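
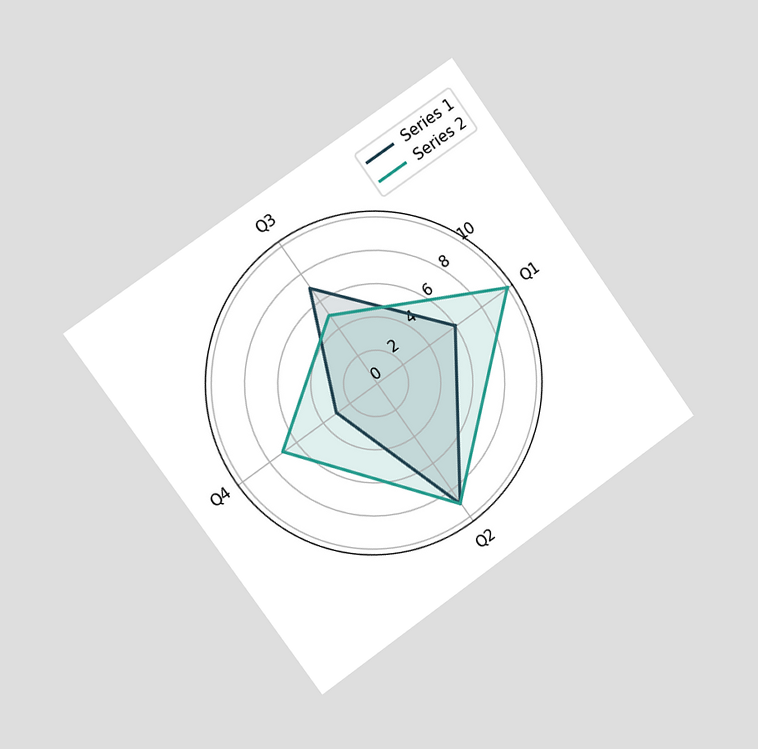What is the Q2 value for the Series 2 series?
9

The chart is tilted about 35° counter-clockwise and viewed slightly from the left. On the Q2 axis, Series 2 reaches 9.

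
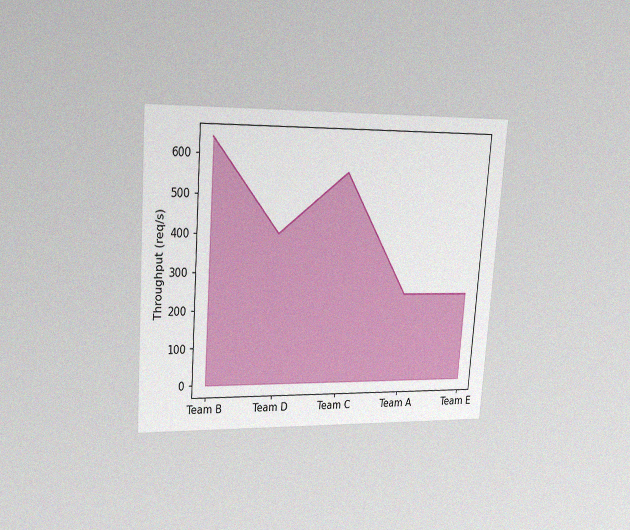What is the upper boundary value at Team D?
400req/s

The chart is tilted about 4° clockwise and viewed at a slight angle, with some photo noise. At Team D the upper boundary is at 400req/s.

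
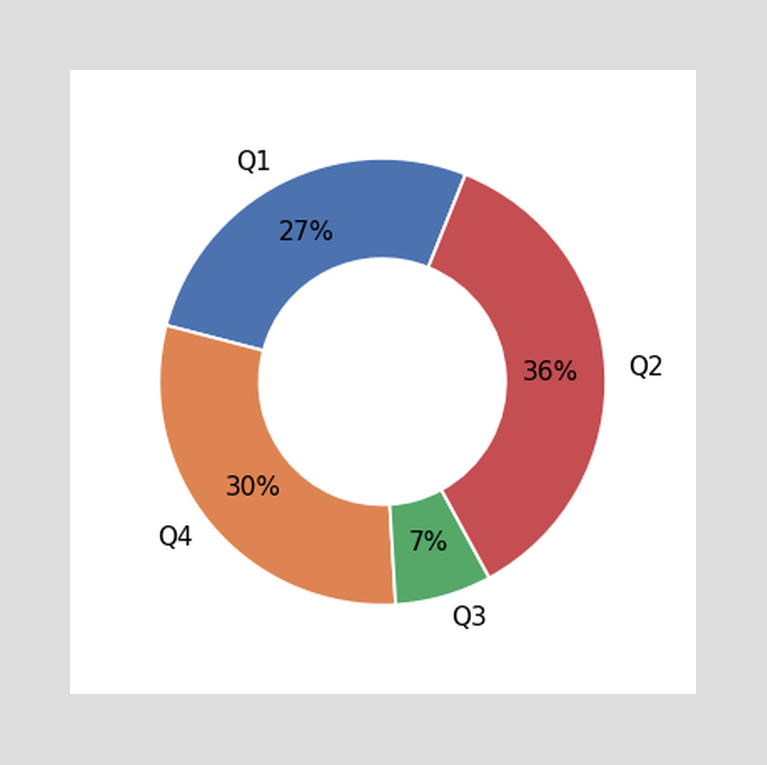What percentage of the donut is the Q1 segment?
The Q1 segment takes up 27% of the ring.

27%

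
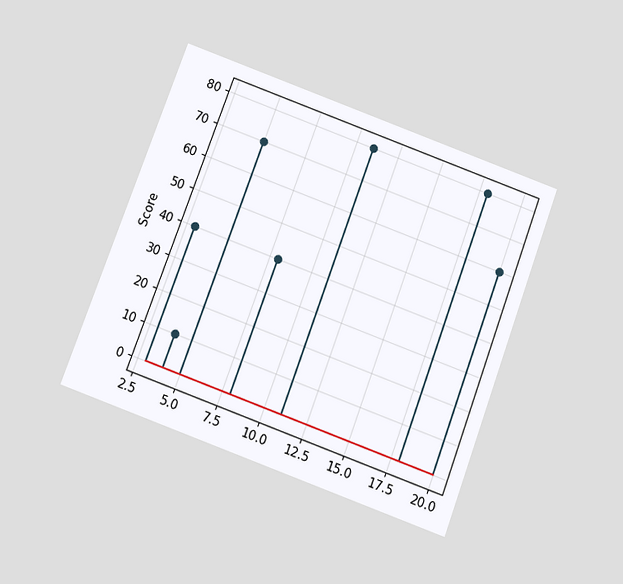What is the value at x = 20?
60

The chart is tilted about 20° clockwise and viewed slightly from below. The stem at x=20 reaches 60.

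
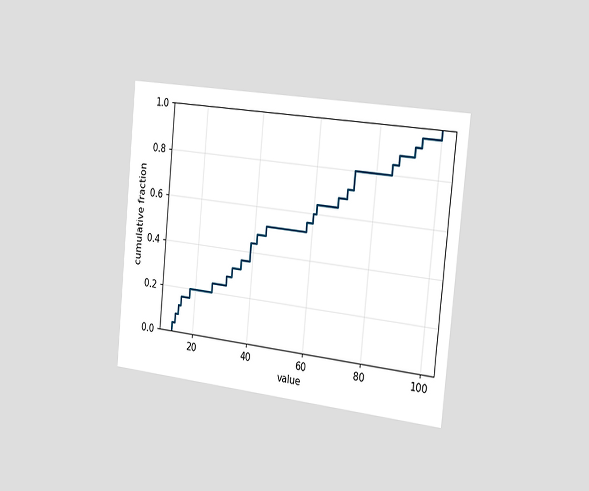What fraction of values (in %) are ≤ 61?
The chart is tilted about 6° clockwise and viewed slightly from the right. At x=61 the ECDF step is at 64%.

64%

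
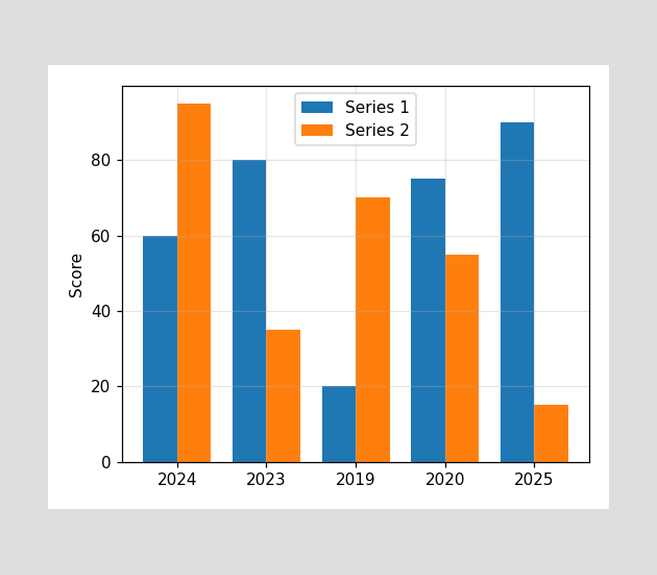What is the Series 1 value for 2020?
75

The Series 1 bar at 2020 reaches 75 on the y-axis.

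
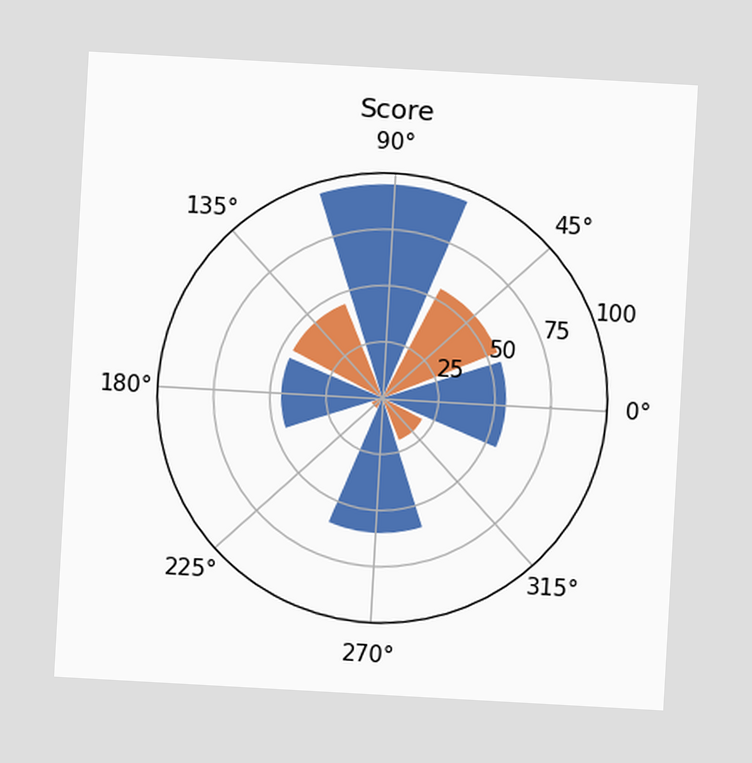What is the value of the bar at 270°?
60

The chart is tilted about 3° clockwise. The bar at 270° reaches 60 on the radial axis.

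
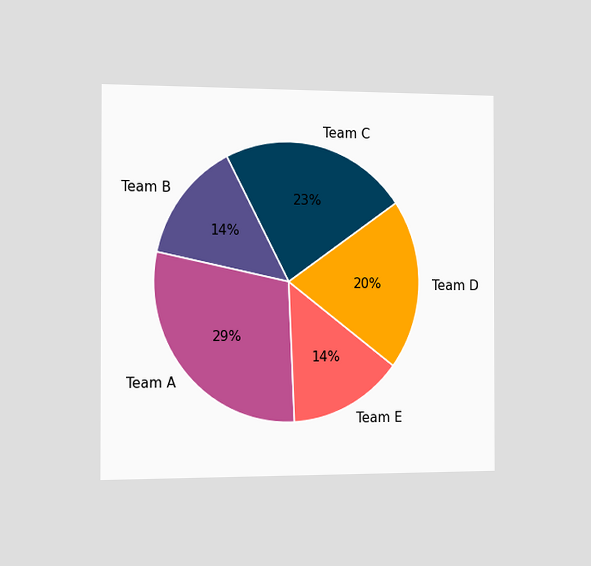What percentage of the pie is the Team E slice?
The chart is viewed slightly from the left. The Team E slice takes up 14% of the pie.

14%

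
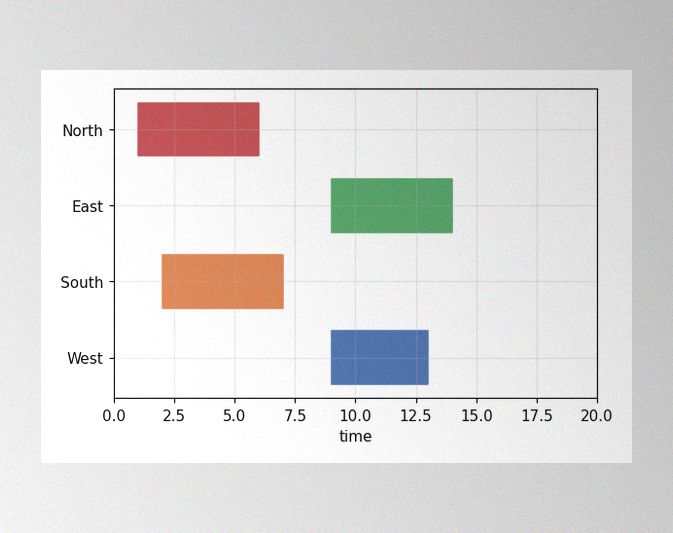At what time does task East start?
9

The image has some photo noise and uneven lighting. The East bar begins at t=9.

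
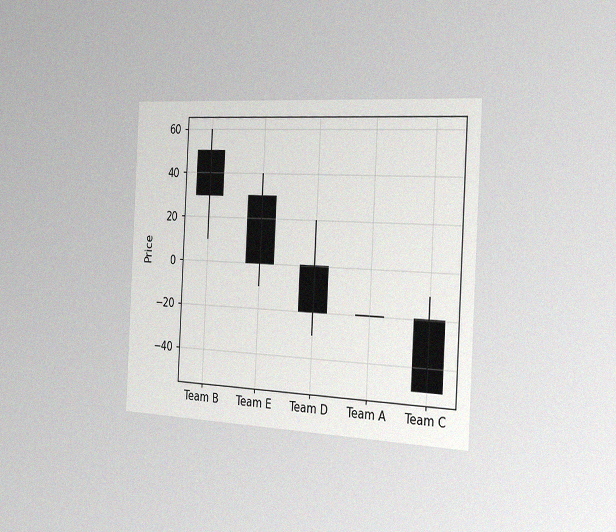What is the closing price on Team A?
The chart is tilted about 3° clockwise and viewed slightly from the right, with some photo noise. The Team A candle closes at -20.

-20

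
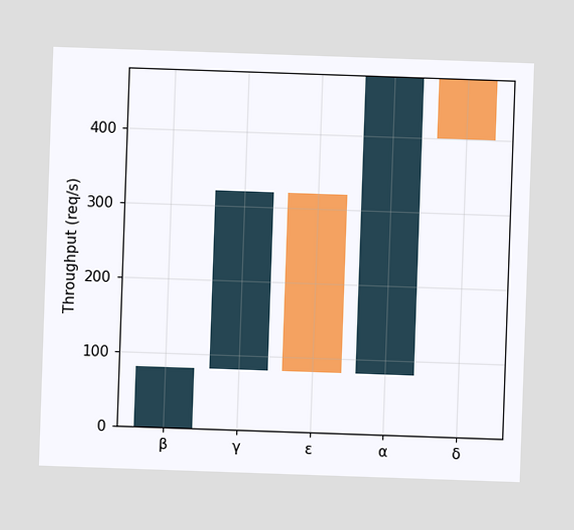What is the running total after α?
After α the running total reaches 480req/s.

480req/s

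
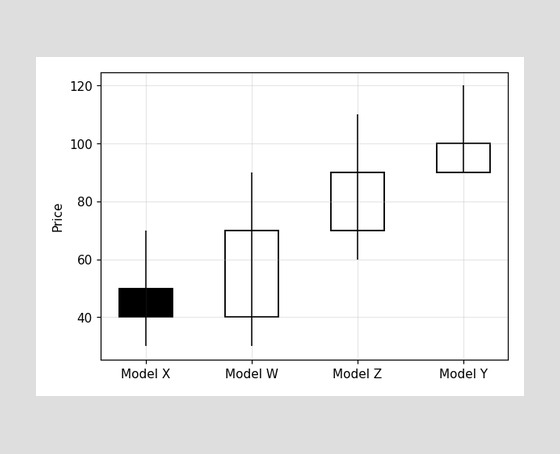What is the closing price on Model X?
The Model X candle closes at 40.

40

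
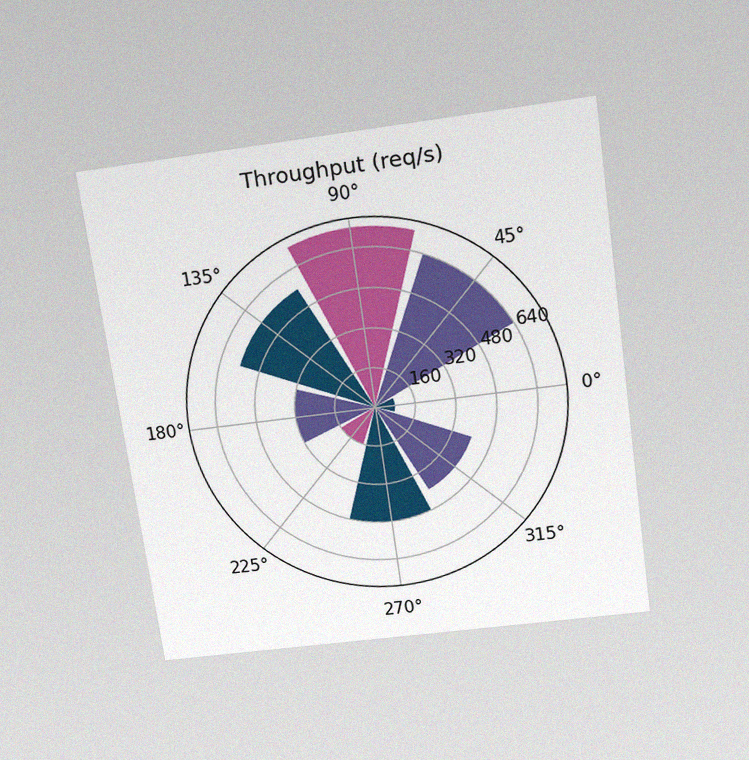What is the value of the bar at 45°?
640req/s

The chart is tilted about 8° counter-clockwise and viewed slightly from above, with some photo noise. The bar at 45° reaches 640req/s on the radial axis.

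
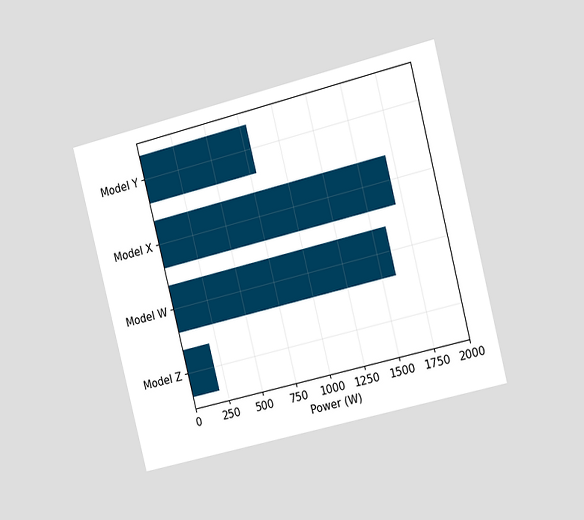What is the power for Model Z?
200W

The chart is tilted about 14° counter-clockwise and viewed slightly from the right. Reading along the chart's x-axis, the Model Z bar reaches 200W.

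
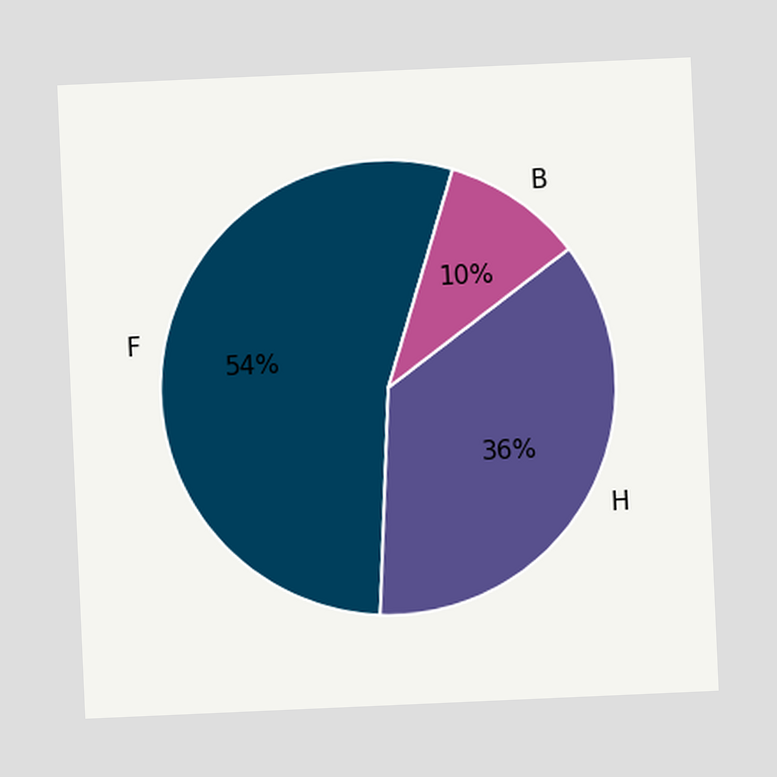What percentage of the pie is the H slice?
The chart is tilted about 3° counter-clockwise. The H slice takes up 36% of the pie.

36%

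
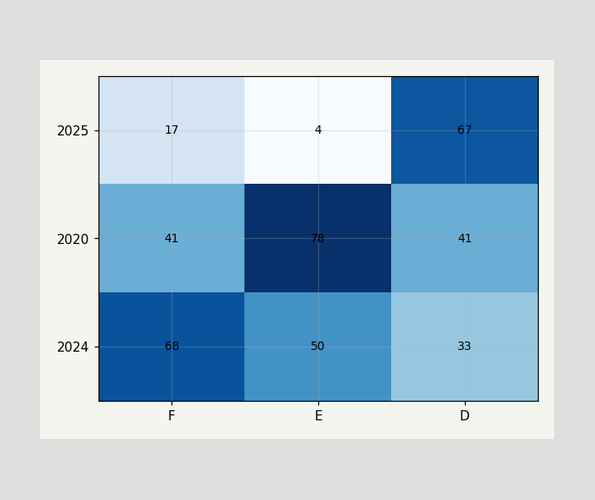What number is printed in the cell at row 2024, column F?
68

The (2024, F) cell reads 68.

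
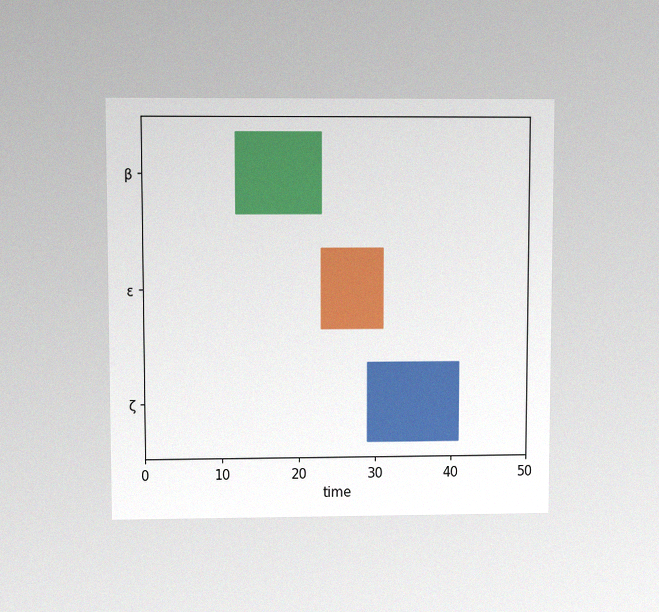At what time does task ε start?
23

The chart is viewed at a slight angle, with some photo noise. The ε bar begins at t=23.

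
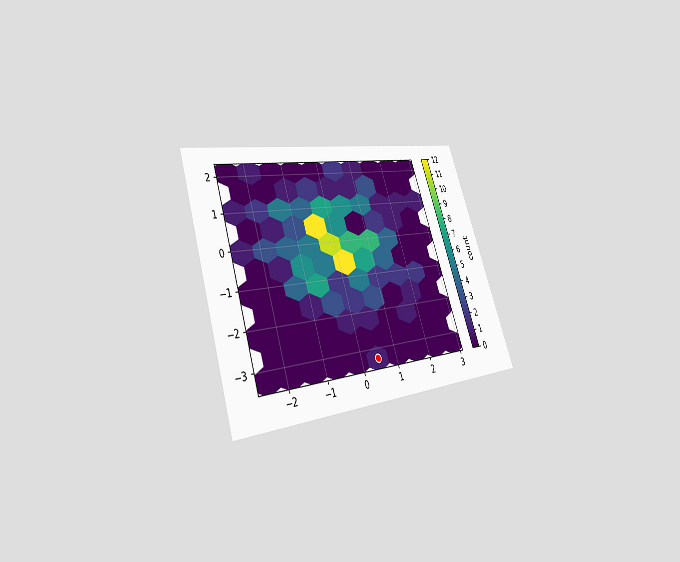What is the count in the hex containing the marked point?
1

The chart is tilted about 19° counter-clockwise and viewed at a slight angle. The marked hex reads 1 on the colorbar.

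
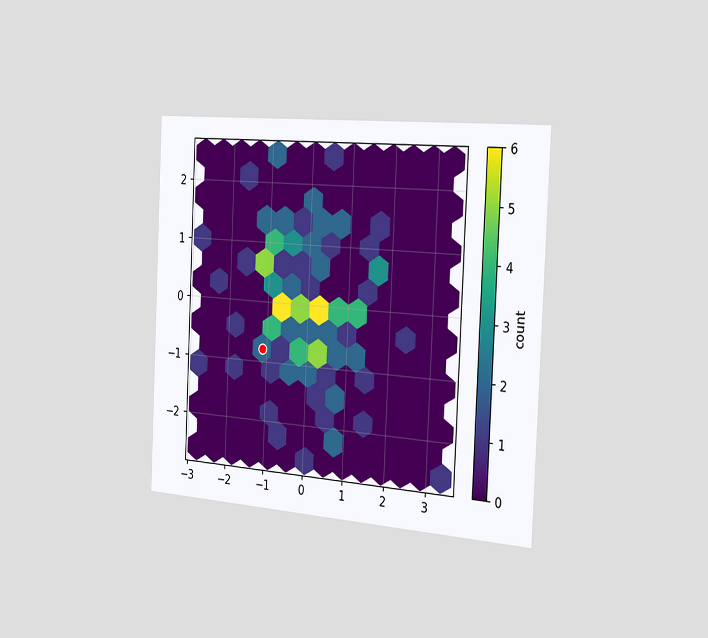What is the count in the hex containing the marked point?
2

The chart is tilted about 3° clockwise and viewed slightly from the right. The marked hex reads 2 on the colorbar.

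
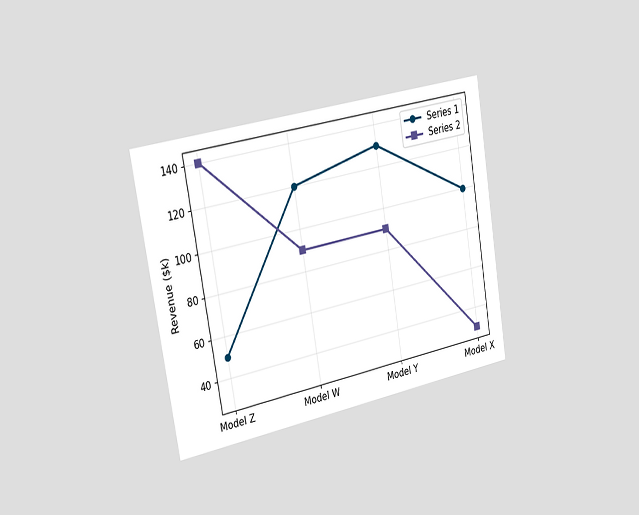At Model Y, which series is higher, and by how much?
Series 1, by $40k

The chart is tilted about 10° counter-clockwise and viewed slightly from the left. At Model Y, Series 1 sits above the other line by $40k.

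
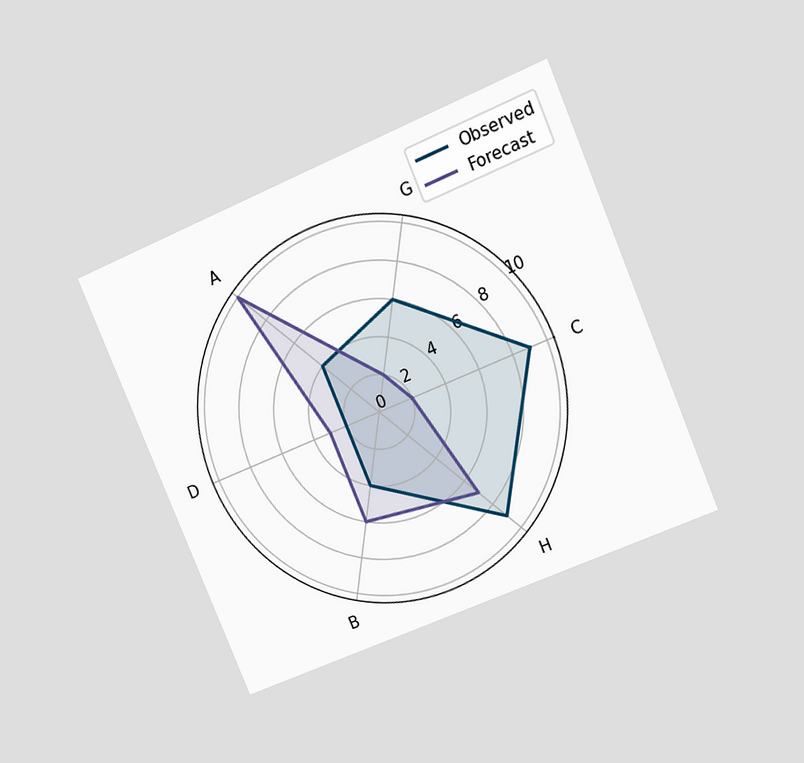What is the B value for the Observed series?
The chart is tilted about 23° counter-clockwise and viewed at a slight angle. On the B axis, Observed reaches 4.

4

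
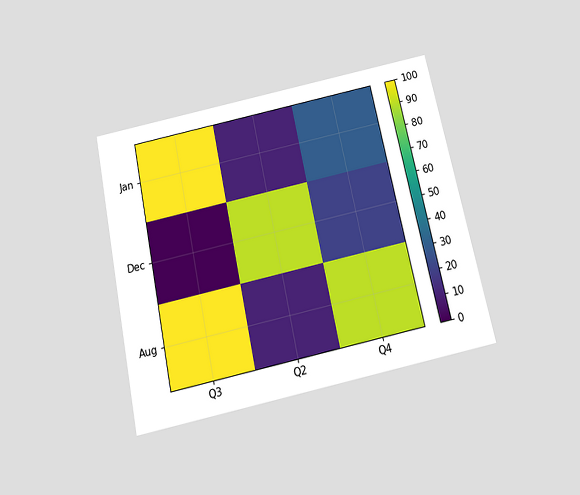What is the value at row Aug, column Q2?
The chart is tilted about 12° counter-clockwise and viewed slightly from below. Matching cell (Aug, Q2) against the colorbar gives 10.

10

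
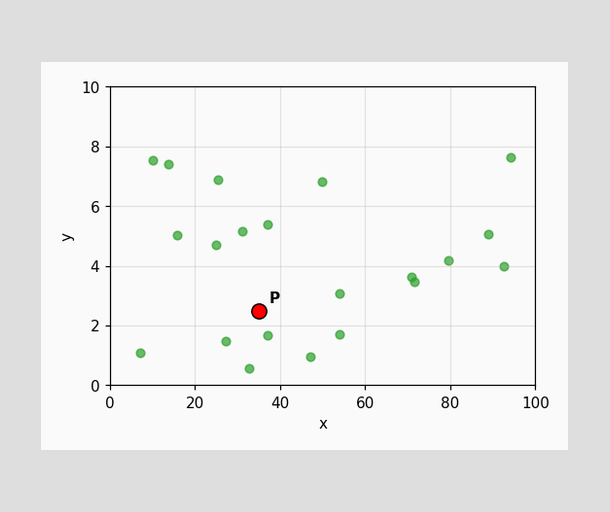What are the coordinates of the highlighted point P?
Following the gridlines from P to each axis, P sits at (35, 2.5).

(35, 2.5)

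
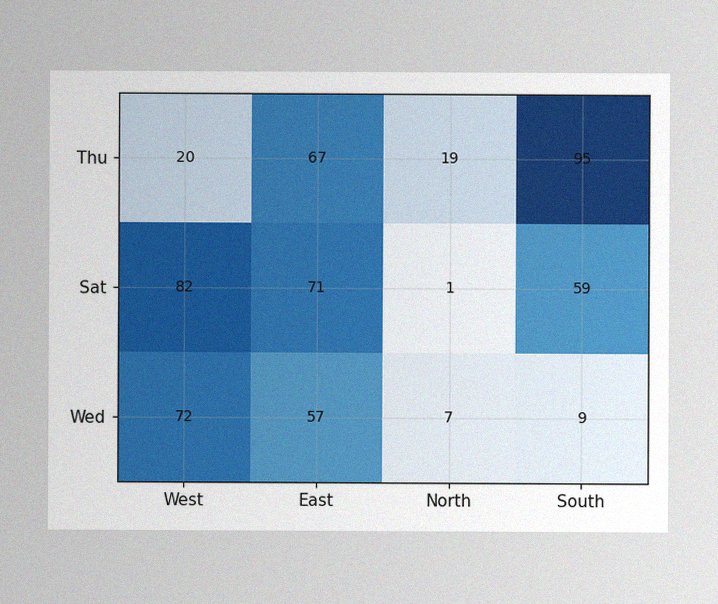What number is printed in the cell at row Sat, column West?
82

The image has some photo noise and uneven lighting. The (Sat, West) cell reads 82.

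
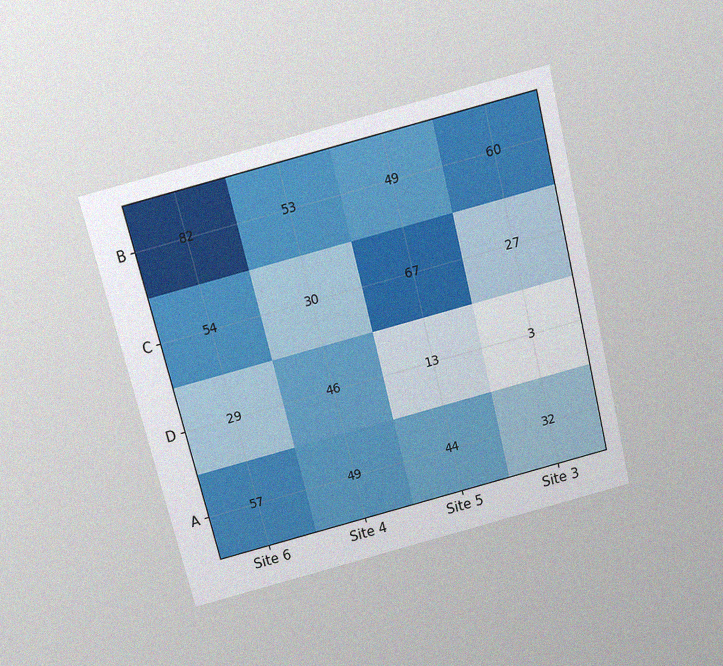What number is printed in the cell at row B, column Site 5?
49

The chart is tilted about 14° counter-clockwise and viewed slightly from above, with some photo noise. The (B, Site 5) cell reads 49.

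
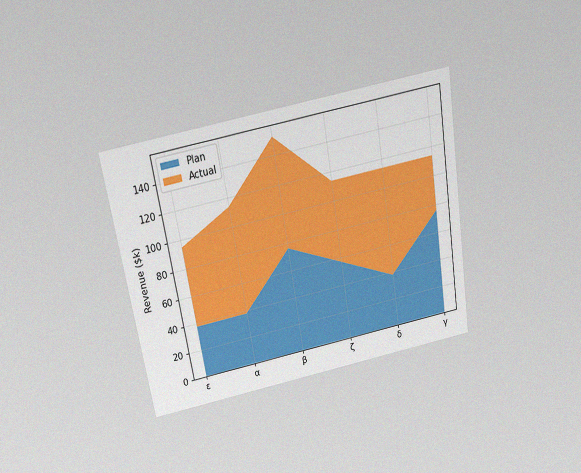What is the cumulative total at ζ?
The chart is tilted about 9° counter-clockwise and viewed slightly from above, with some photo noise. The stacked total at ζ reaches $114k.

$114k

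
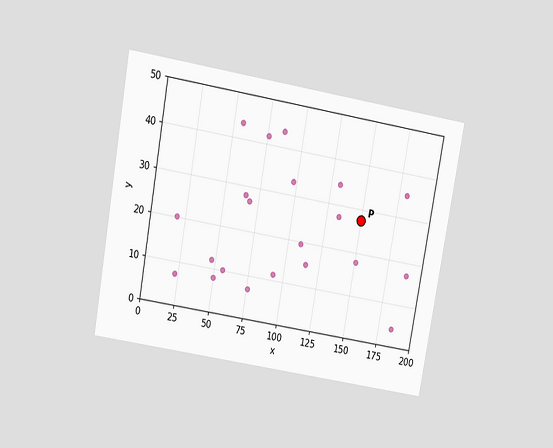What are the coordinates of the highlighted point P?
The chart is tilted about 10° clockwise and viewed slightly from above. Following the gridlines from P to each axis, P sits at (150, 27.5).

(150, 27.5)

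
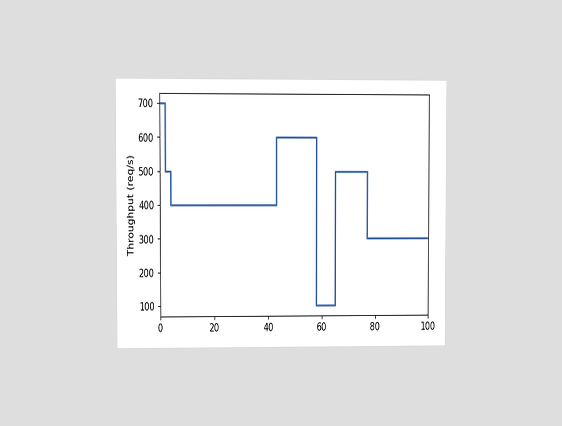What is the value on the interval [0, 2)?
700req/s

The chart is viewed at a slight angle. On [0, 2) the step sits at 700req/s.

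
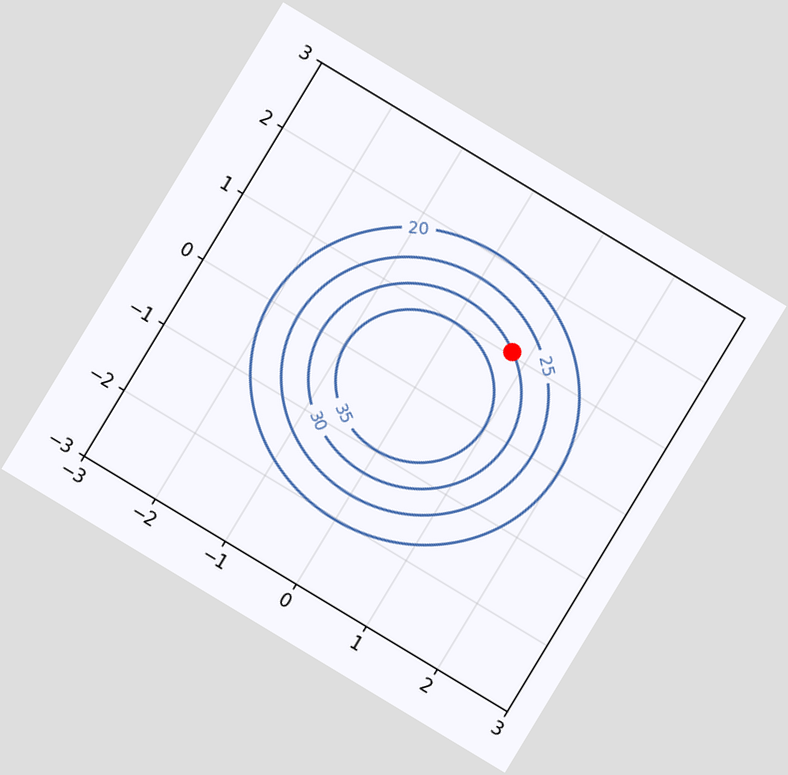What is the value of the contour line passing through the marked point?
The chart is tilted about 31° clockwise. The marked point sits on the contour labelled 30.

30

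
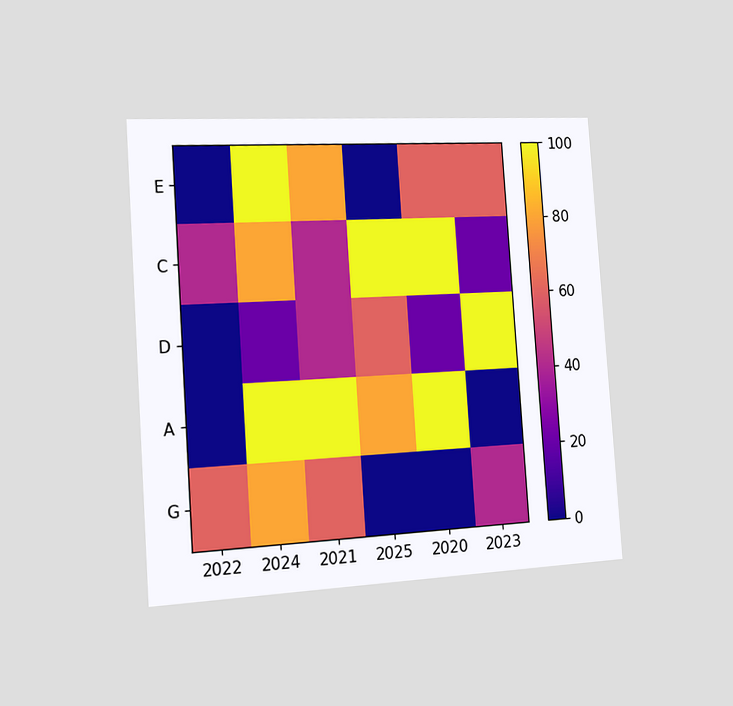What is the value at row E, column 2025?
The chart is tilted about 4° counter-clockwise and viewed slightly from the left. Matching cell (E, 2025) against the colorbar gives 0.

0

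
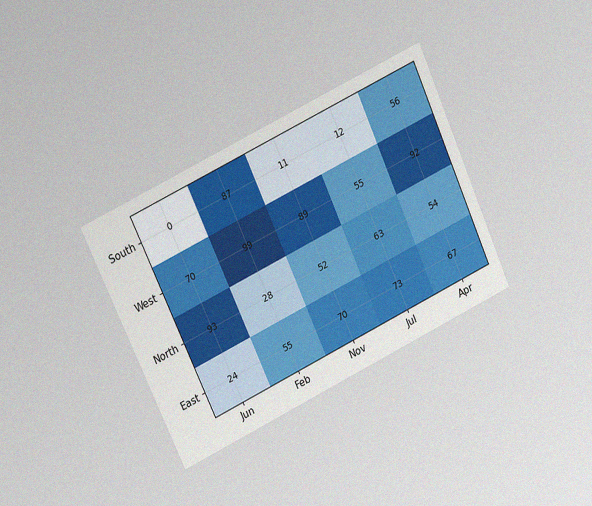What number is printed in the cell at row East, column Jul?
73

The chart is tilted about 25° counter-clockwise and viewed at a slight angle, with some photo noise. The (East, Jul) cell reads 73.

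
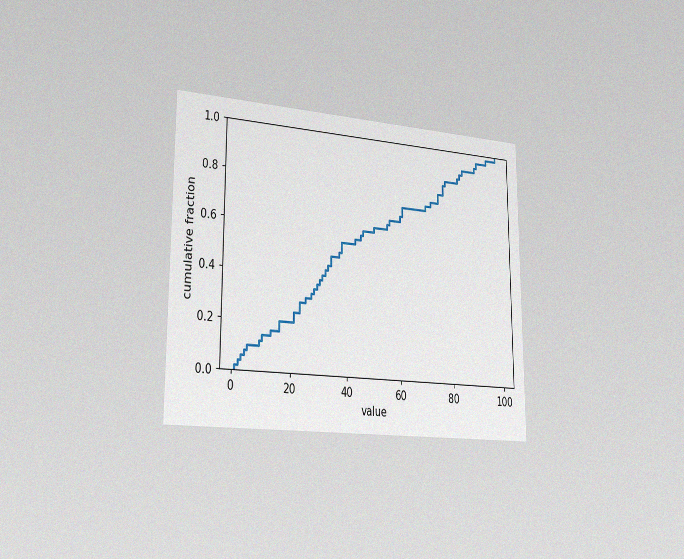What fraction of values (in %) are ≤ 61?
72%

The chart is viewed slightly from the left, with some photo noise. At x=61 the ECDF step is at 72%.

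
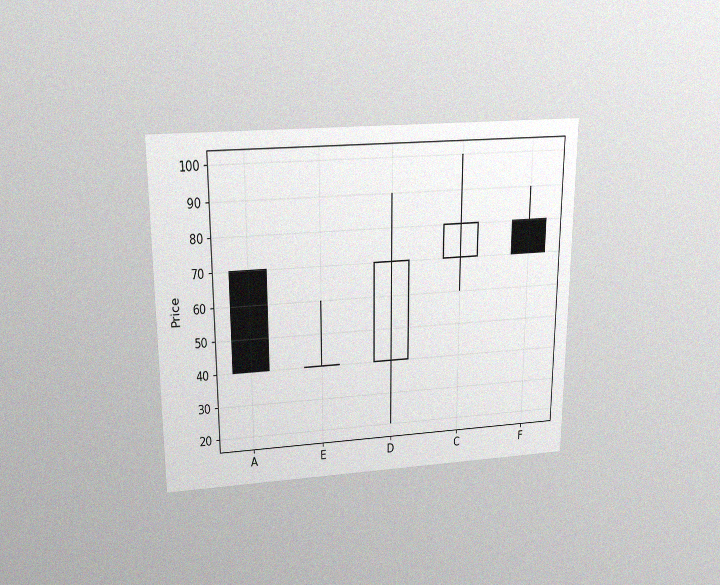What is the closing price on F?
70

The chart is viewed slightly from above, with some photo noise. The F candle closes at 70.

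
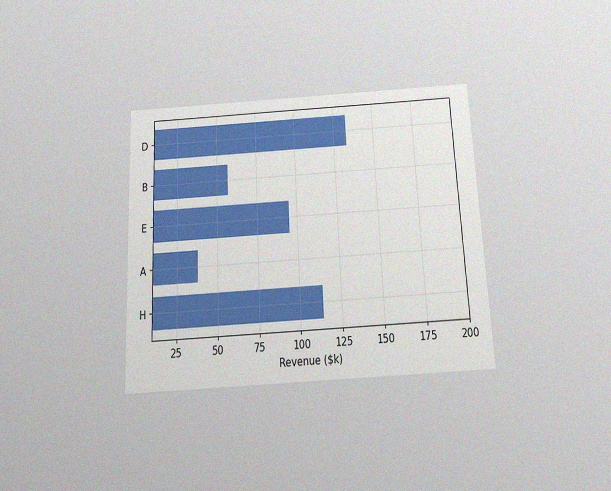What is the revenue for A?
$38k

The chart is tilted about 3° counter-clockwise and viewed slightly from below, with some photo noise. Reading along the chart's x-axis, the A bar reaches $38k.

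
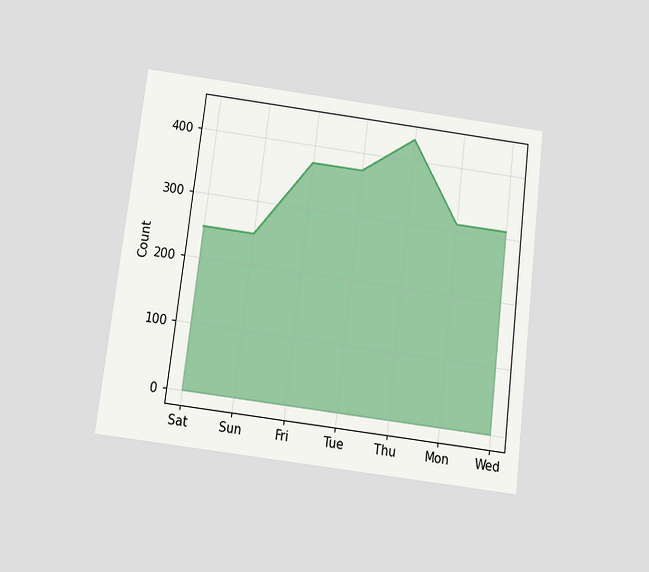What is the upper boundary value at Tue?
372

The chart is tilted about 7° clockwise and viewed slightly from below. At Tue the upper boundary is at 372.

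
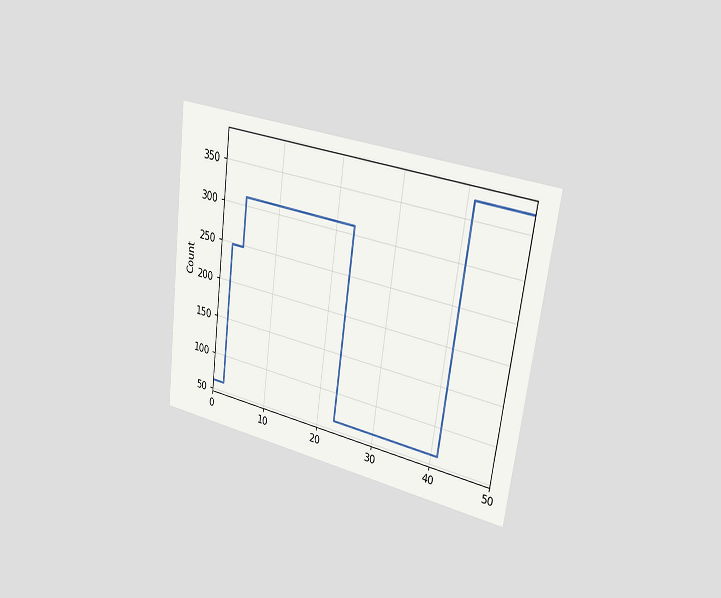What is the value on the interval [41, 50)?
372

The chart is tilted about 8° clockwise and viewed slightly from the right. On [41, 50) the step sits at 372.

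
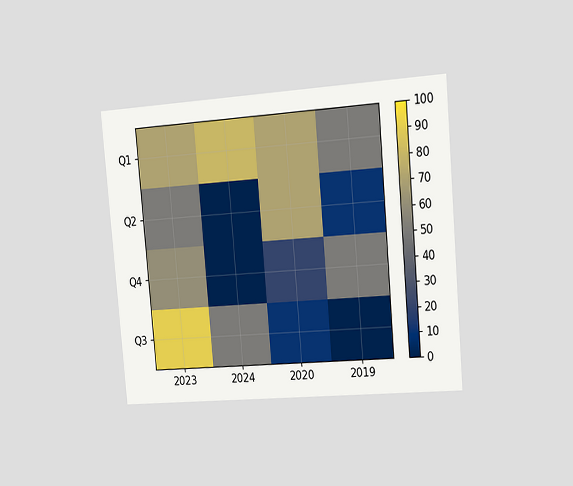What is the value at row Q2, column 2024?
0

The chart is tilted about 5° counter-clockwise and viewed slightly from the right. Matching cell (Q2, 2024) against the colorbar gives 0.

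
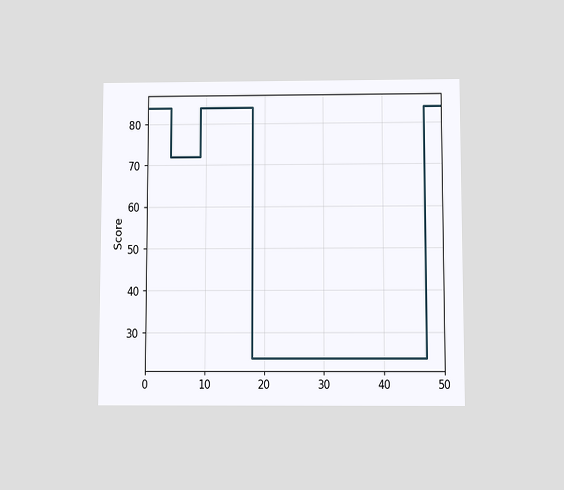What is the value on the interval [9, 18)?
The chart is viewed slightly from below. On [9, 18) the step sits at 84.

84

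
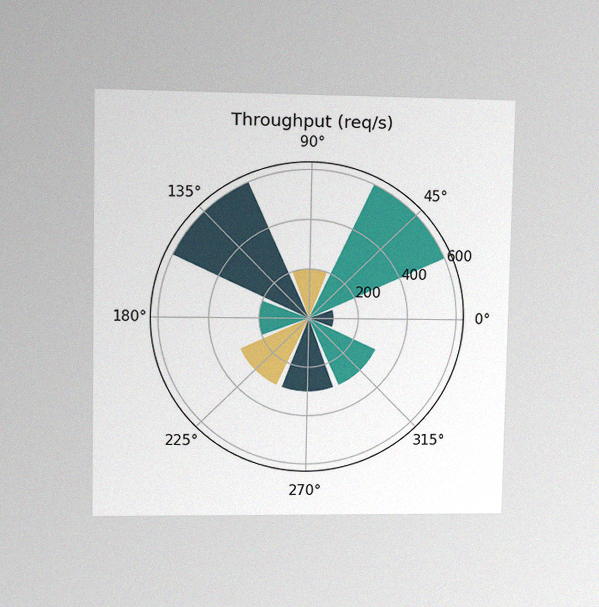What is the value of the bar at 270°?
The chart is viewed at a slight angle, with some photo noise. The bar at 270° reaches 300req/s on the radial axis.

300req/s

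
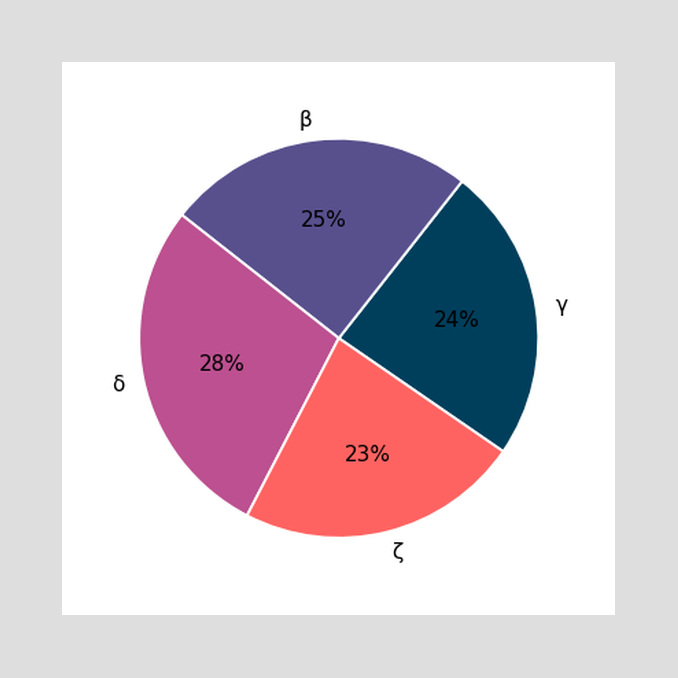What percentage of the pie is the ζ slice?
23%

The ζ slice takes up 23% of the pie.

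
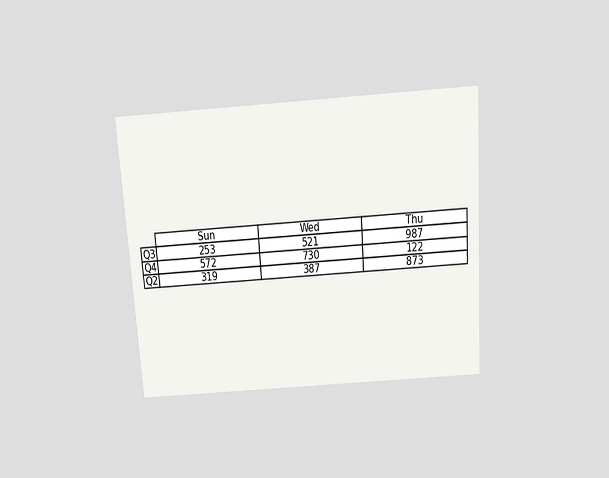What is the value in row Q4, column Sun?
The chart is tilted about 4° counter-clockwise and viewed slightly from above. The (Q4, Sun) cell reads 572.

572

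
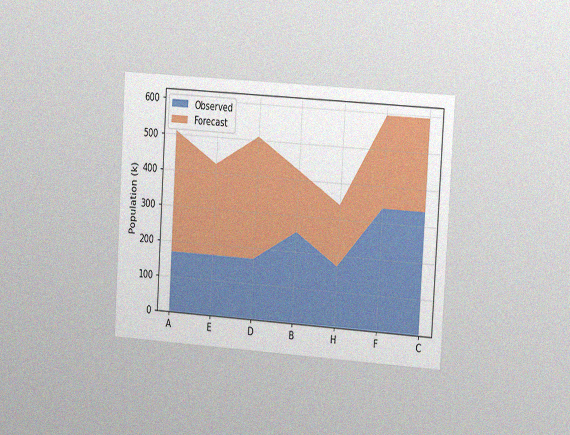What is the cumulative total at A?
510k

The chart is tilted about 4° clockwise and viewed slightly from the right, with some photo noise. The stacked total at A reaches 510k.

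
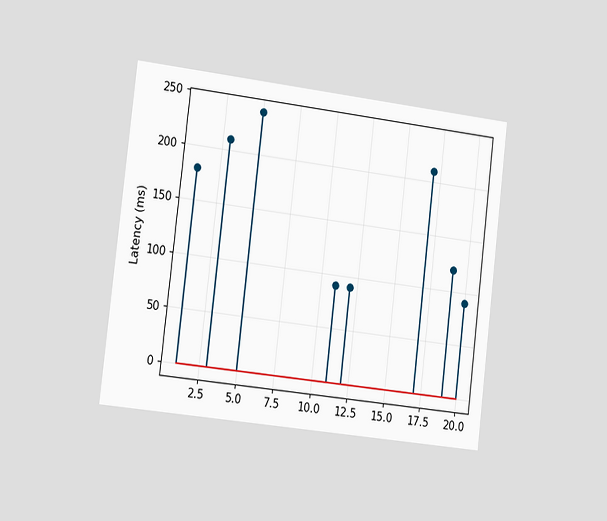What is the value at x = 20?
90ms

The chart is tilted about 7° clockwise and viewed slightly from the left. The stem at x=20 reaches 90ms.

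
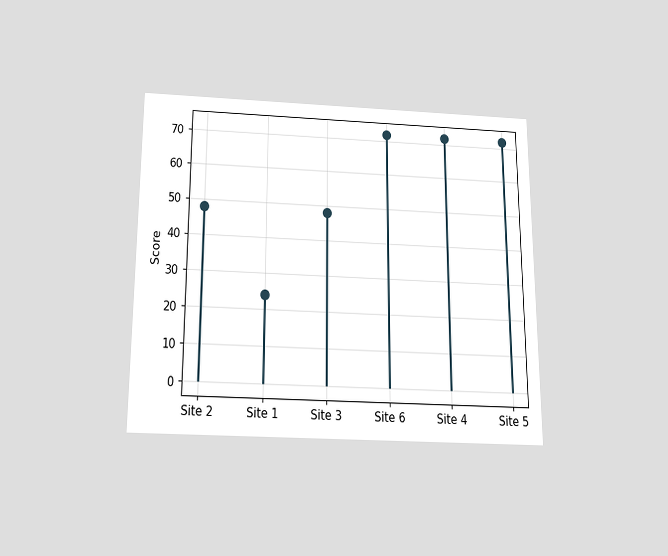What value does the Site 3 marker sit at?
48

The chart is viewed slightly from below. The Site 3 marker sits at 48.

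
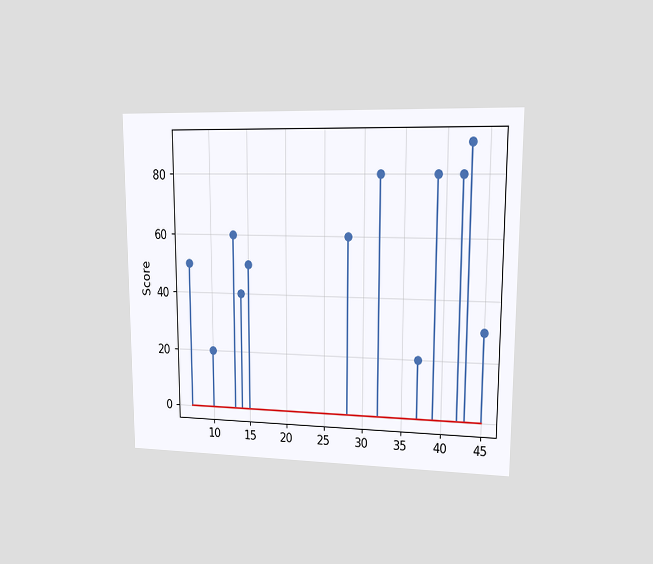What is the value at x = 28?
The chart is viewed at a slight angle. The stem at x=28 reaches 60.

60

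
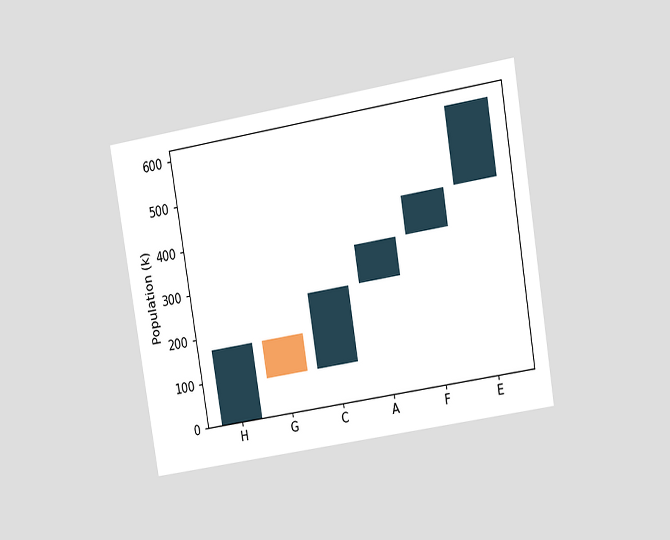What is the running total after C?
255k

The chart is tilted about 9° counter-clockwise and viewed at a slight angle. After C the running total reaches 255k.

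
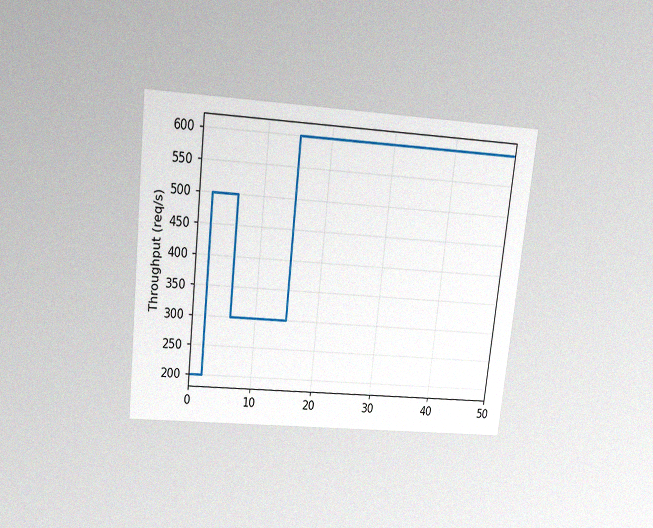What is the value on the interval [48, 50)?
600req/s

The chart is tilted about 6° clockwise and viewed slightly from above, with some photo noise. On [48, 50) the step sits at 600req/s.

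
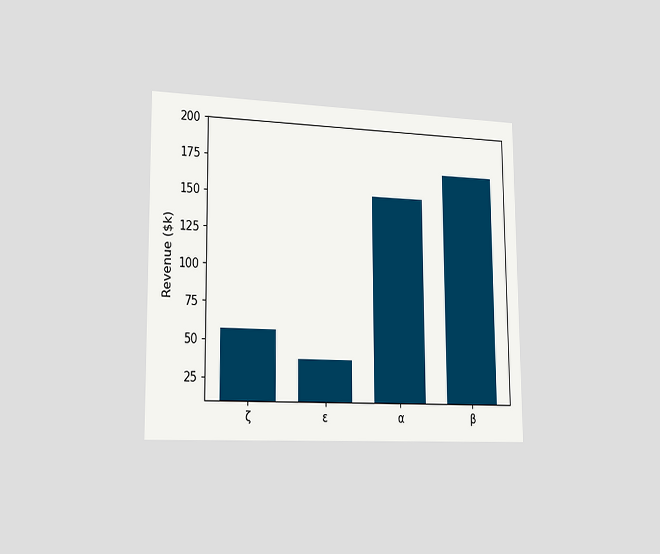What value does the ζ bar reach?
$57k

The chart is viewed slightly from the left. Reading along the chart's y-axis, the ζ bar reaches $57k.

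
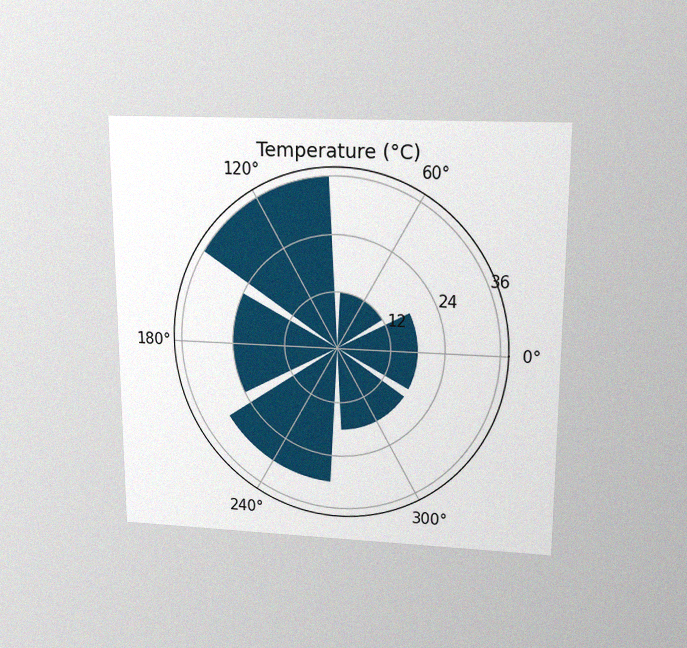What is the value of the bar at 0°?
The chart is viewed slightly from above, with some photo noise. The bar at 0° reaches 18°C on the radial axis.

18°C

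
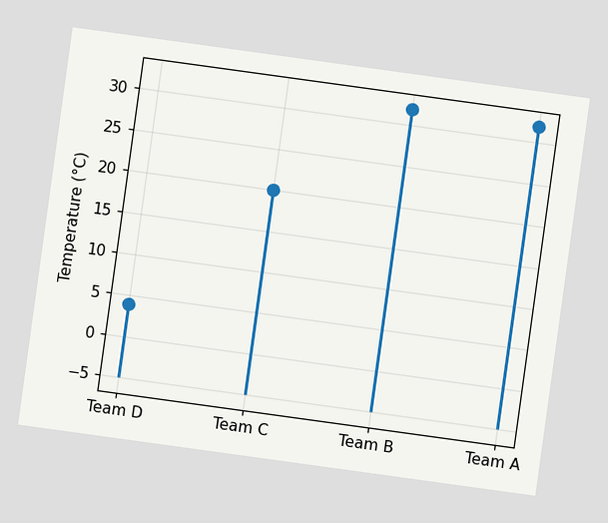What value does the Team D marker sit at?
4°C

The chart is tilted about 8° clockwise. The Team D marker sits at 4°C.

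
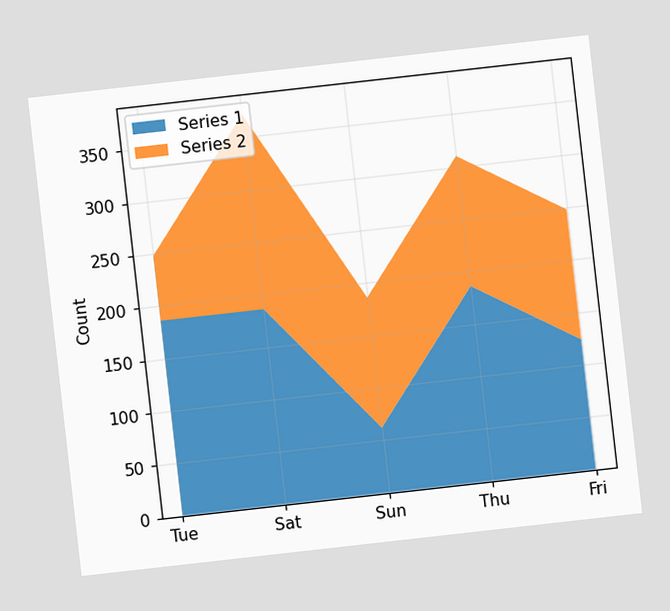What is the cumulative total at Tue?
The chart is tilted about 6° counter-clockwise. The stacked total at Tue reaches 248.

248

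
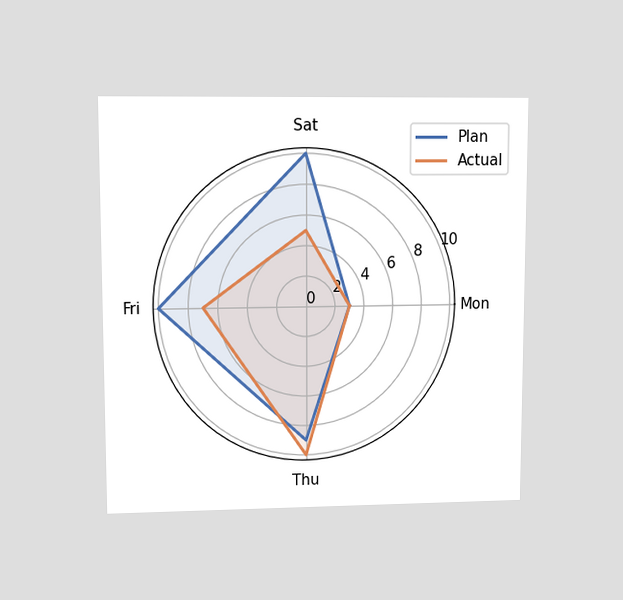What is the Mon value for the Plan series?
3

The chart is viewed at a slight angle. On the Mon axis, Plan reaches 3.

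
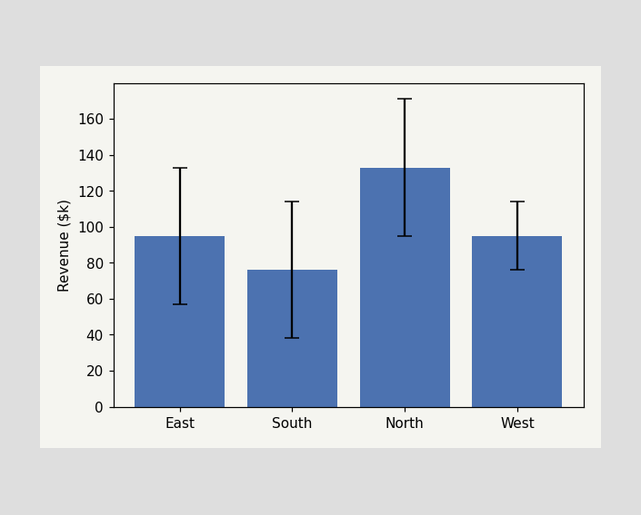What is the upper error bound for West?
$114k

The West bar's upper whisker reaches $114k.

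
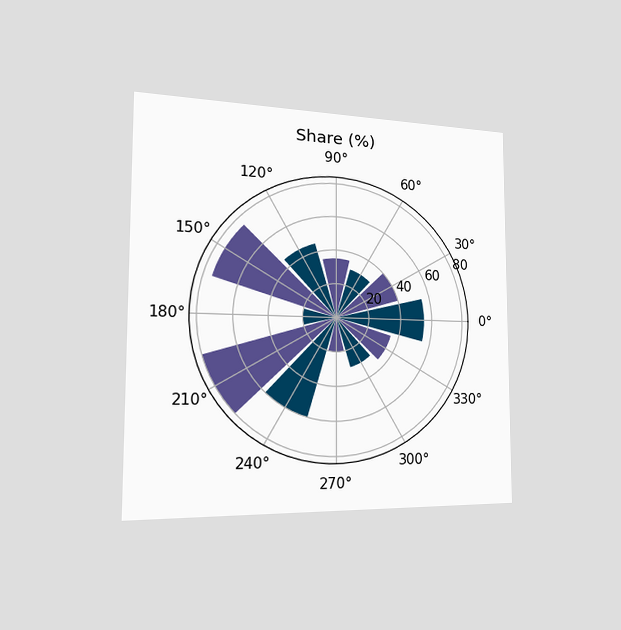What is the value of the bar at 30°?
The chart is viewed slightly from the left. The bar at 30° reaches 40% on the radial axis.

40%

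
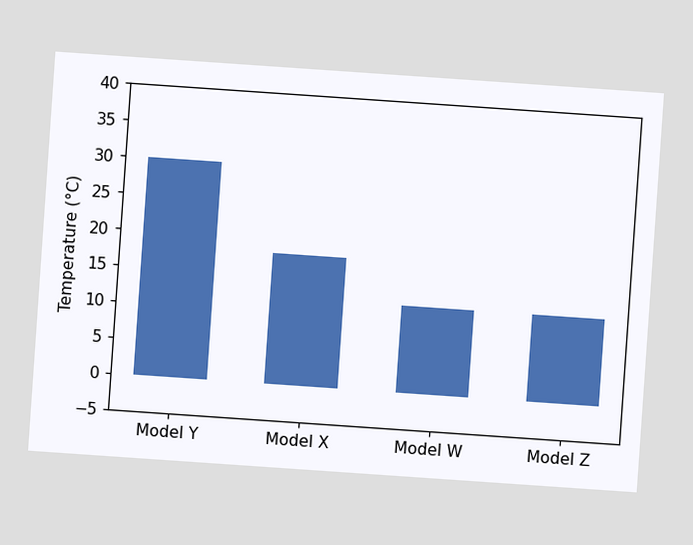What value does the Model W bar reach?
The chart is tilted about 4° clockwise. Reading along the chart's y-axis, the Model W bar reaches 12°C.

12°C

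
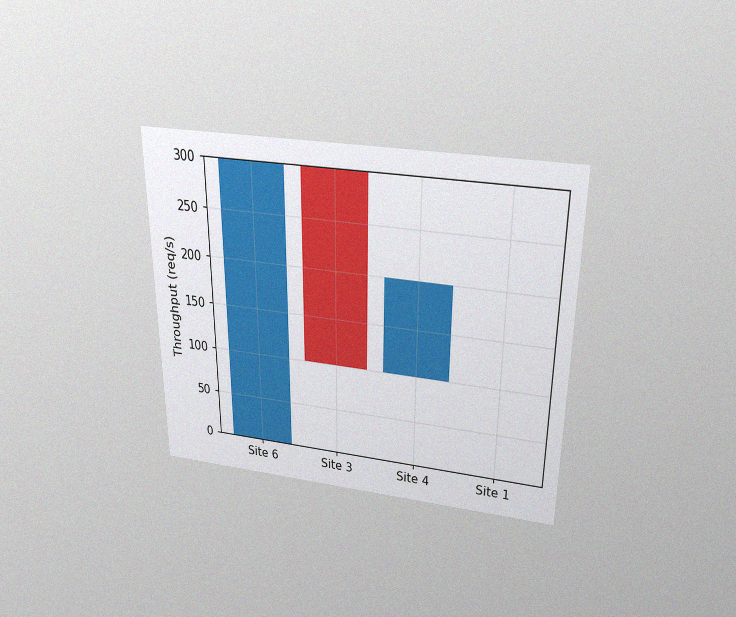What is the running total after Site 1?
The chart is viewed slightly from above, with some photo noise. After Site 1 the running total reaches 200req/s.

200req/s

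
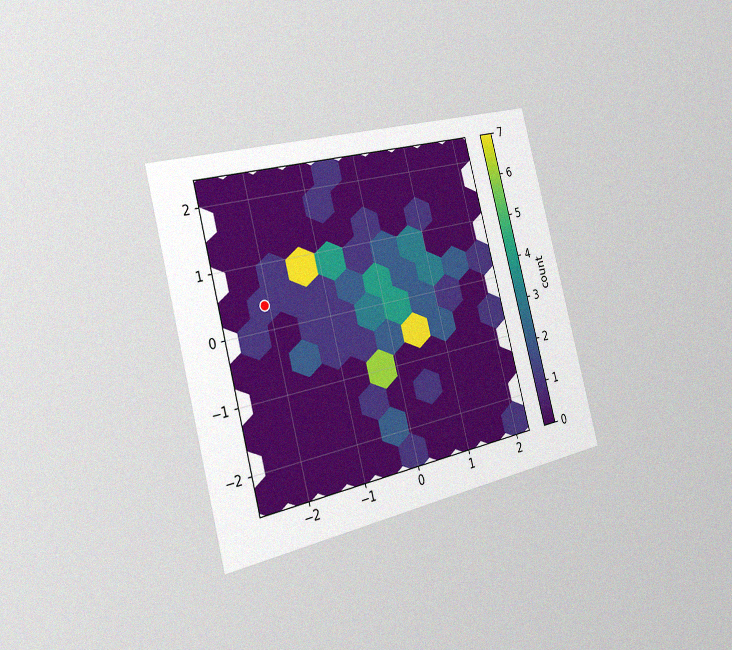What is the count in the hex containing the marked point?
The chart is tilted about 15° counter-clockwise and viewed slightly from the left, with some photo noise. The marked hex reads 1 on the colorbar.

1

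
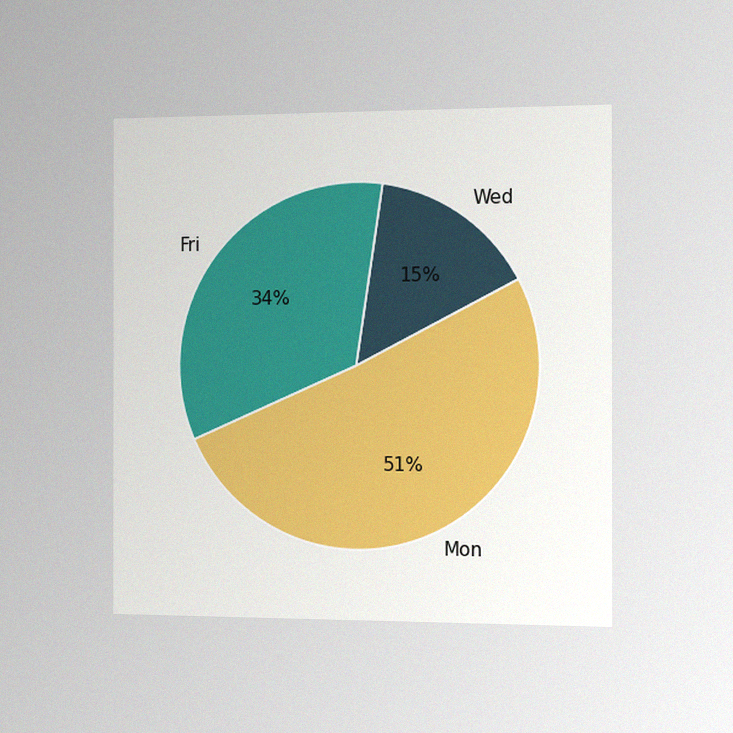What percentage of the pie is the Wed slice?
The chart is viewed slightly from the right, with some photo noise. The Wed slice takes up 15% of the pie.

15%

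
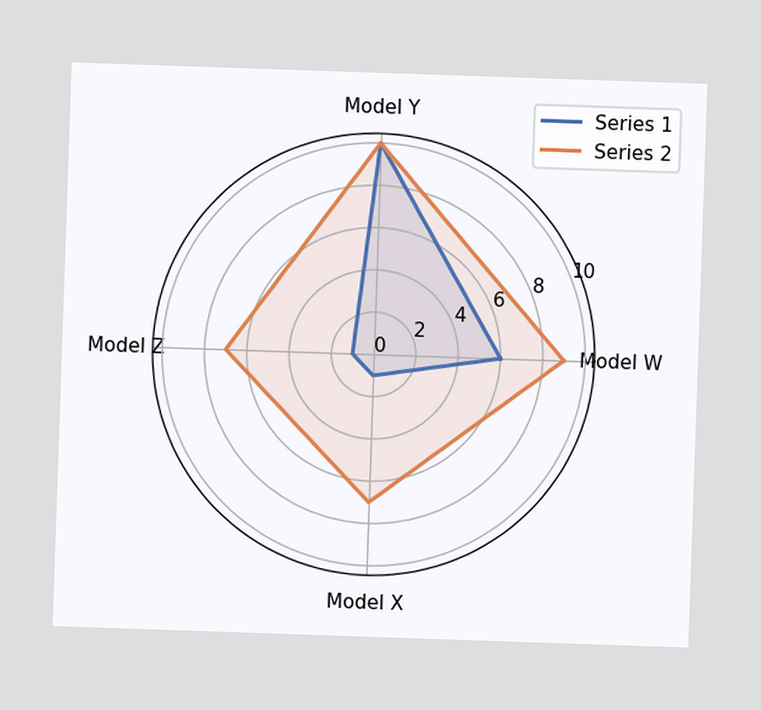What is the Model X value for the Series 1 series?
On the Model X axis, Series 1 reaches 1.

1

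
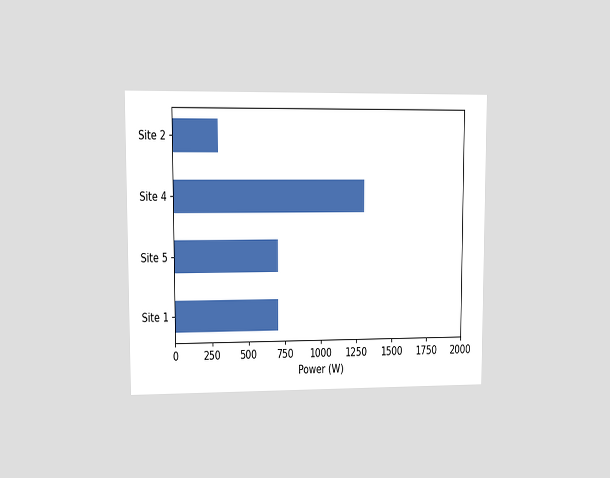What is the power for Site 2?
The chart is viewed at a slight angle. Reading along the chart's x-axis, the Site 2 bar reaches 300W.

300W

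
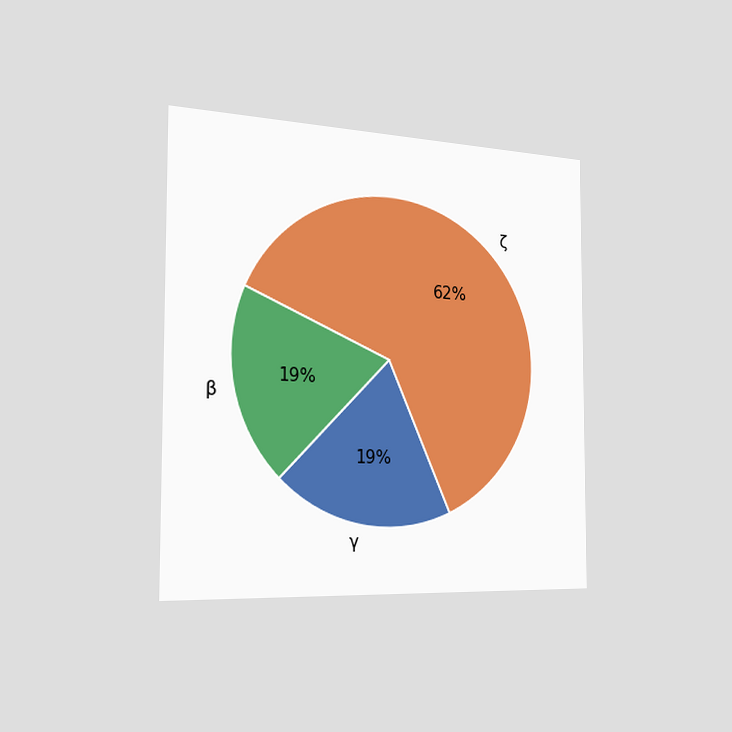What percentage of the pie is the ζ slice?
The chart is viewed slightly from the left. The ζ slice takes up 62% of the pie.

62%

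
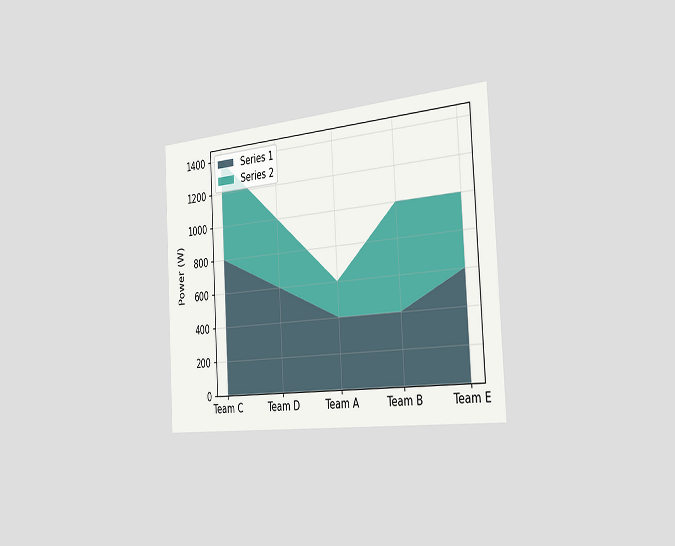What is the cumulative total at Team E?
1000W

The chart is tilted about 3° counter-clockwise and viewed slightly from the right. The stacked total at Team E reaches 1000W.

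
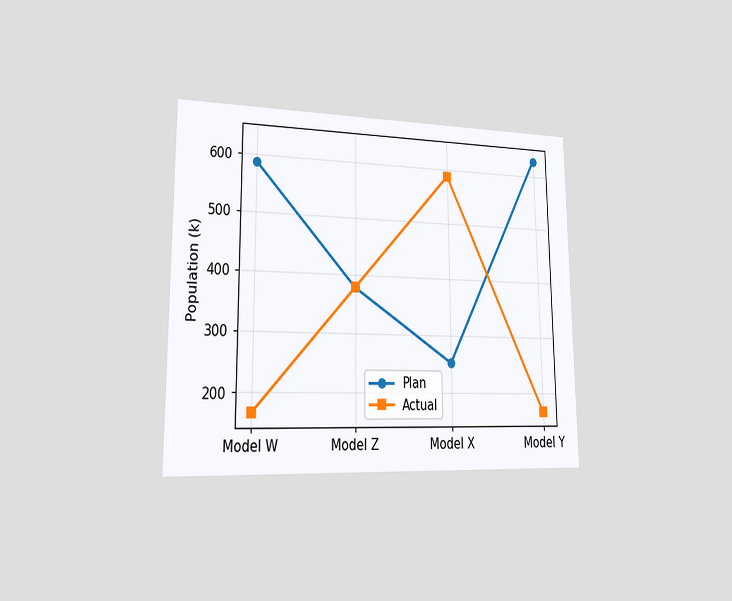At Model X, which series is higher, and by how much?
Actual, by 336k

The chart is viewed slightly from the left. At Model X, Actual sits above the other line by 336k.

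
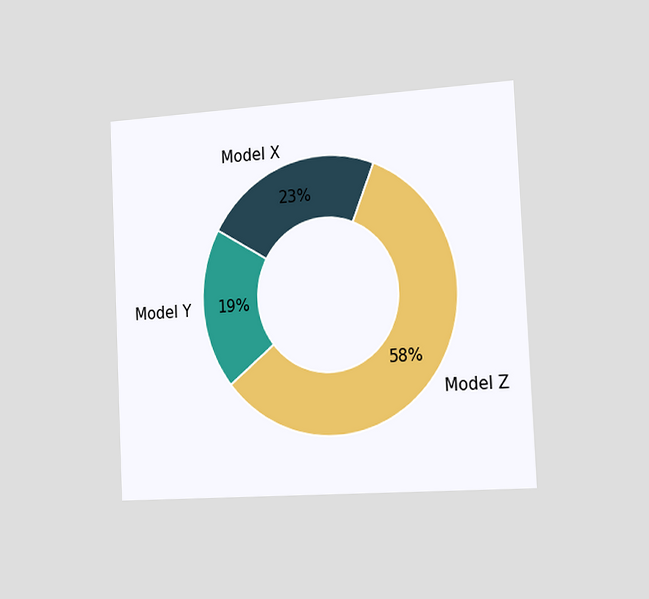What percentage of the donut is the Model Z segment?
The chart is tilted about 3° counter-clockwise and viewed slightly from the right. The Model Z segment takes up 58% of the ring.

58%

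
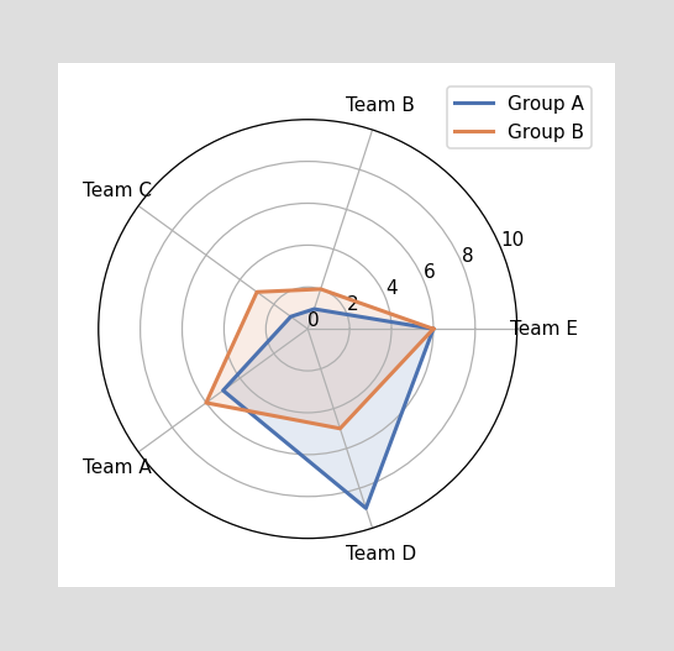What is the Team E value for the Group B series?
6

On the Team E axis, Group B reaches 6.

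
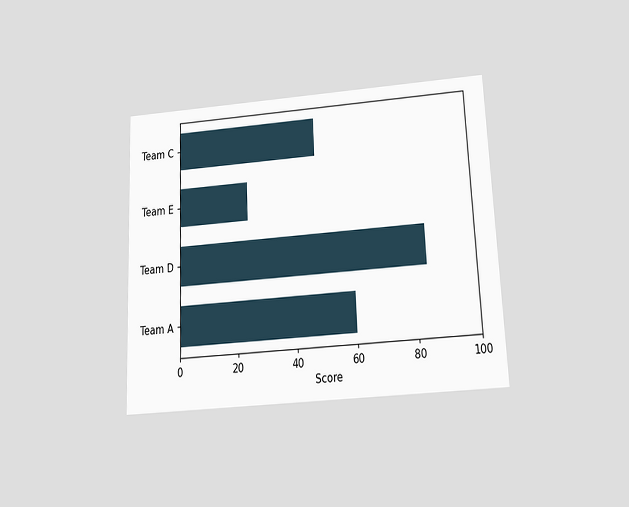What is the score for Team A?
The chart is tilted about 3° counter-clockwise and viewed slightly from below. Reading along the chart's x-axis, the Team A bar reaches 60.

60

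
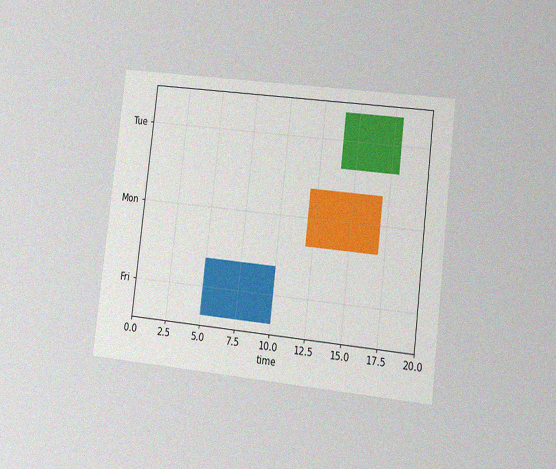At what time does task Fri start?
5

The chart is tilted about 7° clockwise and viewed at a slight angle, with some photo noise. The Fri bar begins at t=5.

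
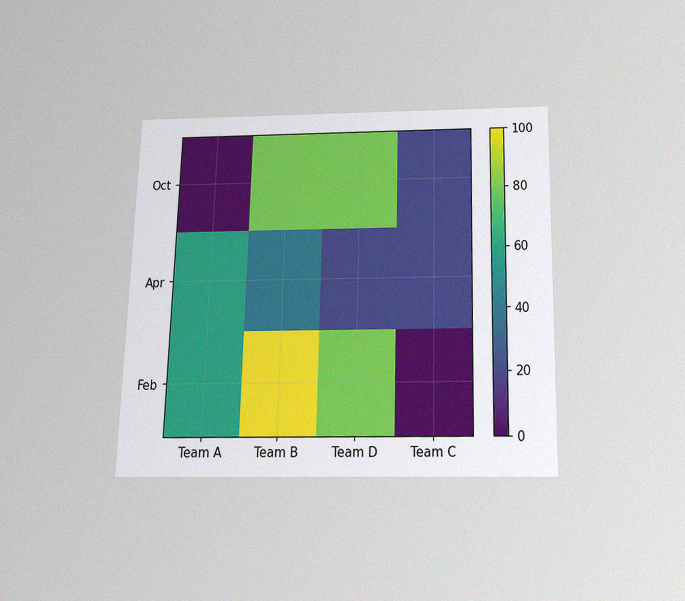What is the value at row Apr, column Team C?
The chart is viewed slightly from below, with some photo noise. Matching cell (Apr, Team C) against the colorbar gives 20.

20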